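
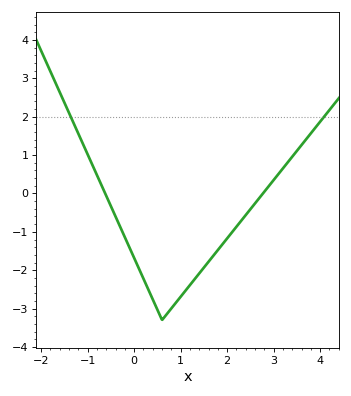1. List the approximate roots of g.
-0.623, 2.77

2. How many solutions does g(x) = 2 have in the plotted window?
2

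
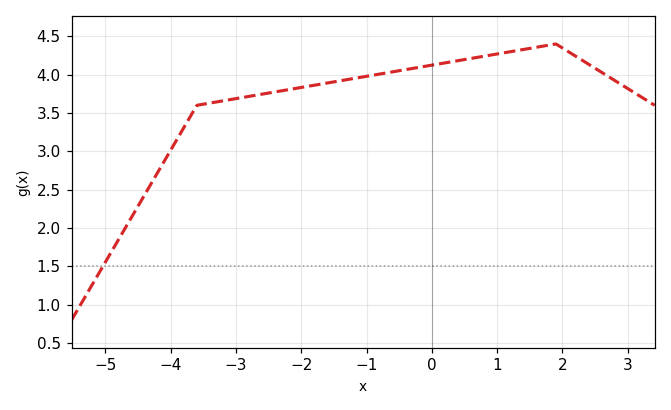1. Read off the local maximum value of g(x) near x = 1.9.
4.4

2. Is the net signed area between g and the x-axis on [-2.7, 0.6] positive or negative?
positive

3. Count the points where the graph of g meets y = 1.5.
1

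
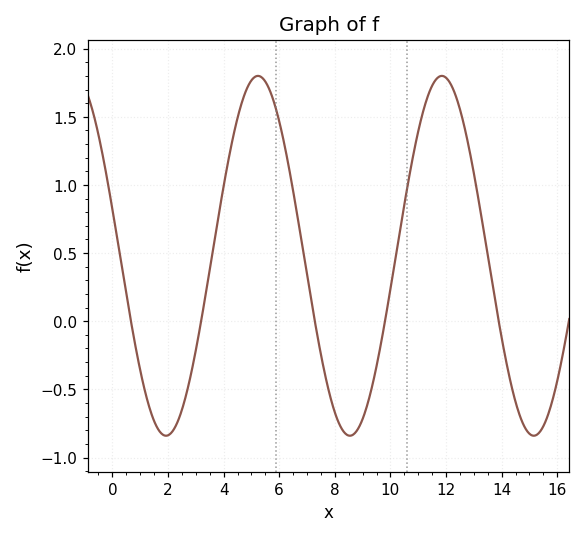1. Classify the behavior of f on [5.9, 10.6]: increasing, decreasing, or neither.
neither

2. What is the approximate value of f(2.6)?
-0.581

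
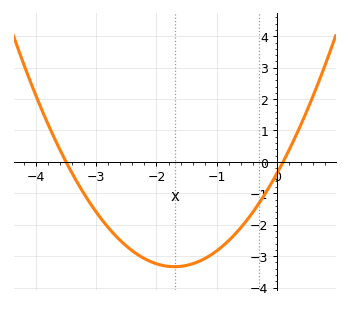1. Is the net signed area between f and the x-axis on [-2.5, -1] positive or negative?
negative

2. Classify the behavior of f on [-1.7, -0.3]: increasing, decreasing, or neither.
increasing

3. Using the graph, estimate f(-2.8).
-2.09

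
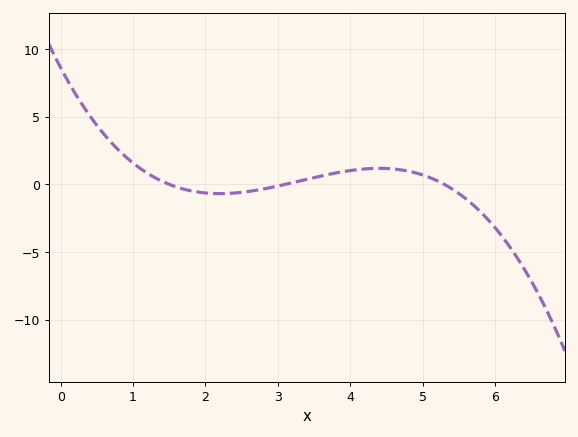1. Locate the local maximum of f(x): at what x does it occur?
4.4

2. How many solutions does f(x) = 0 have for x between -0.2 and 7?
3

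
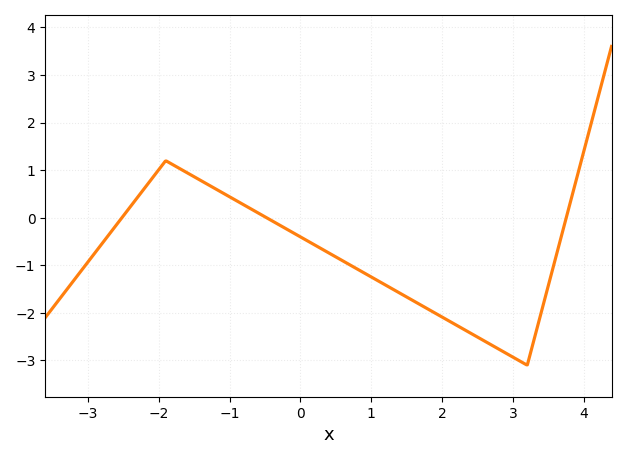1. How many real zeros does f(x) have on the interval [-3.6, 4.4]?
3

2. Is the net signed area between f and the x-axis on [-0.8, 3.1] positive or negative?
negative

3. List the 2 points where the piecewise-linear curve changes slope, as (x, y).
(-1.9, 1.2); (3.2, -3.1)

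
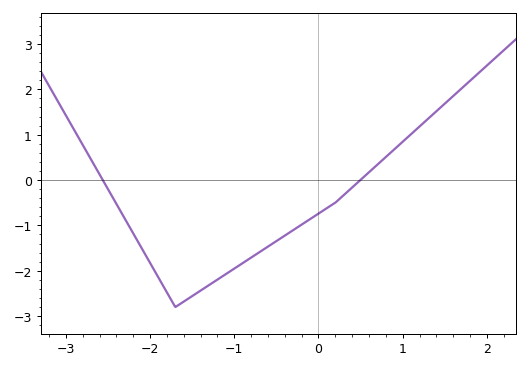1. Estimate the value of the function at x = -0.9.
-1.8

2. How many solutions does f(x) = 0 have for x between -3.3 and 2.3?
2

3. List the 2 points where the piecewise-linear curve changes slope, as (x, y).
(-1.7, -2.8); (0.2, -0.5)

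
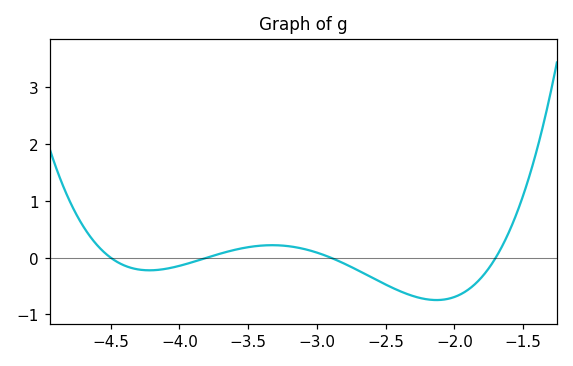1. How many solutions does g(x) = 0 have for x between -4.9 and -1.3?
4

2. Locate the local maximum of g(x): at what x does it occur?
-3.33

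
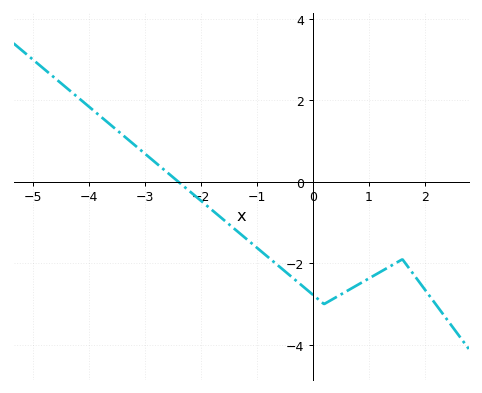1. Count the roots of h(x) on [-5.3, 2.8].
1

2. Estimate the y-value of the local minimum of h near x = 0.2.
-3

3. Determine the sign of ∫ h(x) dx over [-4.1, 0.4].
negative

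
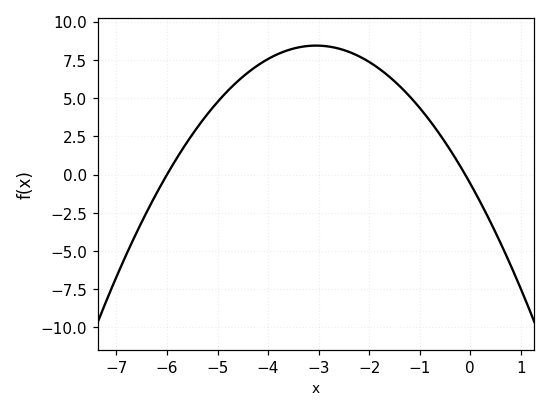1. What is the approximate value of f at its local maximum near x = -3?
8.5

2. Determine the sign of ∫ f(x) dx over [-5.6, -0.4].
positive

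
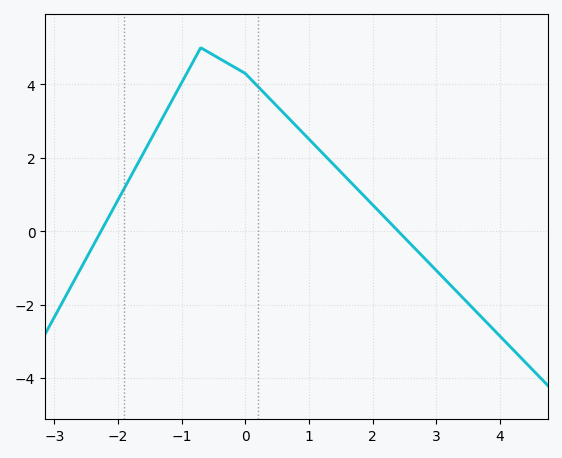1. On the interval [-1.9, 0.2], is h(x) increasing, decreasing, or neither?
neither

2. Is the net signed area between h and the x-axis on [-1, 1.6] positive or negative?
positive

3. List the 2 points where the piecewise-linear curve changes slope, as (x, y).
(-0.7, 5); (0, 4.3)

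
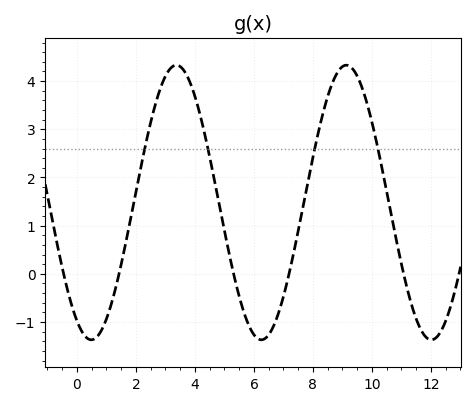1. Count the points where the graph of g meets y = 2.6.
4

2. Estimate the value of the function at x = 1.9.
1.4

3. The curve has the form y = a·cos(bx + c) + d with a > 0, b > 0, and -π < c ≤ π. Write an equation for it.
y = 2.85cos(1.09x + 2.61) + 1.48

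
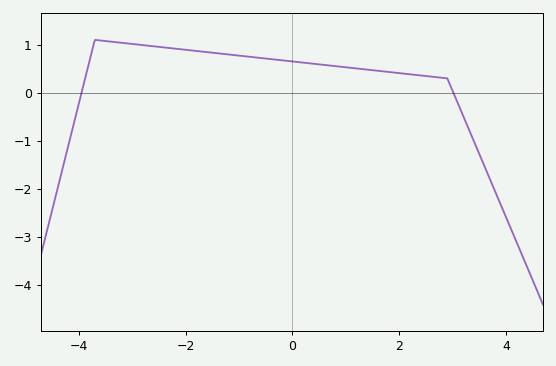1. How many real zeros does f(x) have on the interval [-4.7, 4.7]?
2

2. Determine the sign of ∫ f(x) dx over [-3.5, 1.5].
positive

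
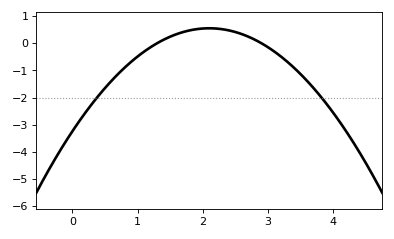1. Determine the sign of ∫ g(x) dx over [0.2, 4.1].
negative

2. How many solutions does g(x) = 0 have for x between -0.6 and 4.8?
2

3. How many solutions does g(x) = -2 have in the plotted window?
2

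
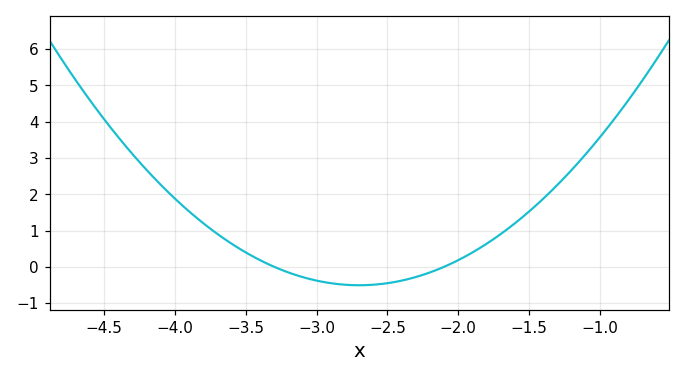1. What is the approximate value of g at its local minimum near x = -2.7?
-0.508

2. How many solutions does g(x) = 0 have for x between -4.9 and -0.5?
2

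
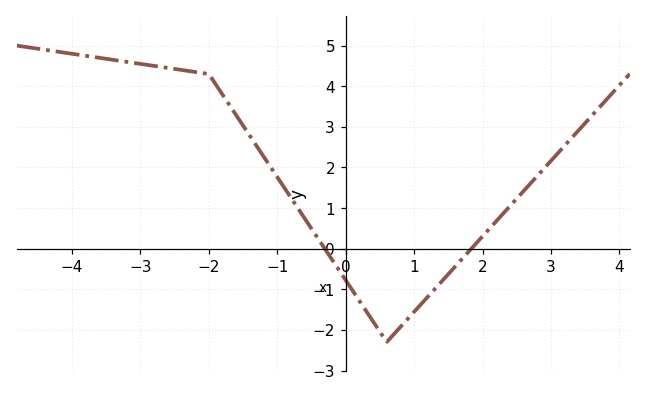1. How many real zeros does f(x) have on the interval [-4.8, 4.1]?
2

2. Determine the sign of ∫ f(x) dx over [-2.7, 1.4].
positive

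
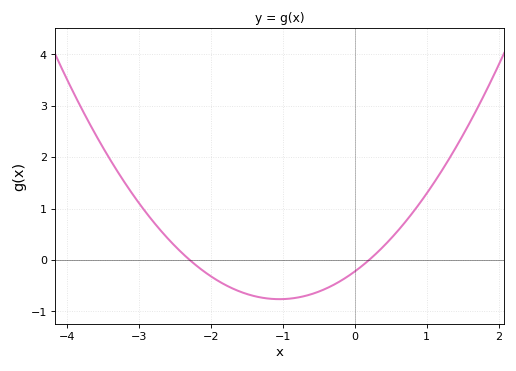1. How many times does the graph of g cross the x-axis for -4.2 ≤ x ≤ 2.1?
2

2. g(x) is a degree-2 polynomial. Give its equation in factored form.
y = 0.49(x + 2.3)(x - 0.2)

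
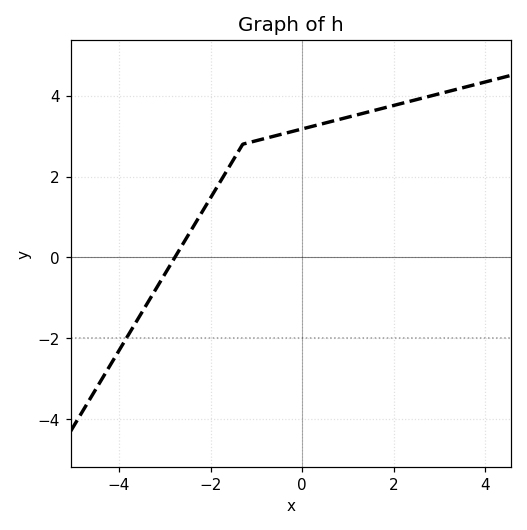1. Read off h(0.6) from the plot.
3.35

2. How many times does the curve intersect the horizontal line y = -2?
1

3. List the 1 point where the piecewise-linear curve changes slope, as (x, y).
(-1.3, 2.8)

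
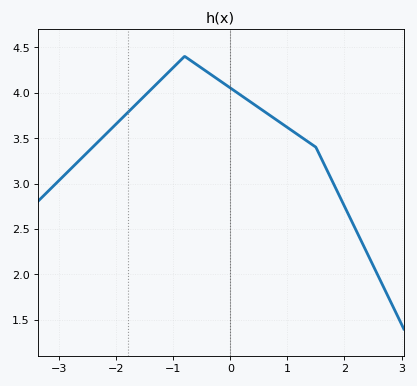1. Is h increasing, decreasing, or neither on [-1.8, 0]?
neither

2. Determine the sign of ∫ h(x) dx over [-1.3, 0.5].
positive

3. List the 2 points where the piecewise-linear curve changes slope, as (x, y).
(-0.8, 4.4); (1.5, 3.4)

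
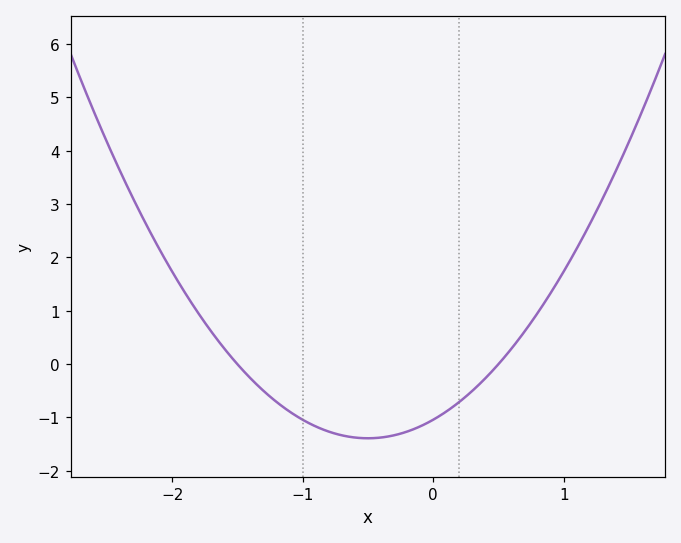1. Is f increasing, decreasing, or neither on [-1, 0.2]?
neither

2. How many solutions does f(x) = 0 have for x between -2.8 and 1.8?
2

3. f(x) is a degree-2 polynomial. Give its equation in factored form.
y = 1.39(x + 1.5)(x - 0.5)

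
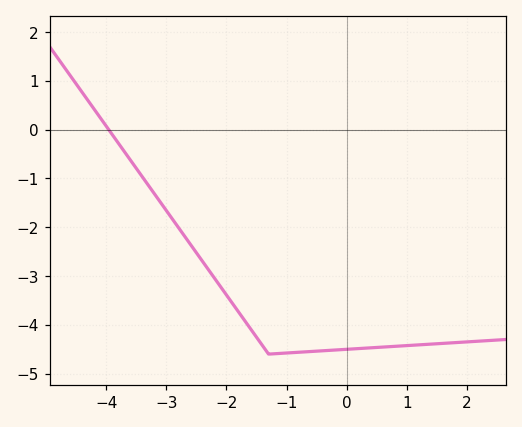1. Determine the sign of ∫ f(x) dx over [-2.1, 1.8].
negative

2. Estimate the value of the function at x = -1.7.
-3.9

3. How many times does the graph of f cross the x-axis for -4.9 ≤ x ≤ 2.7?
1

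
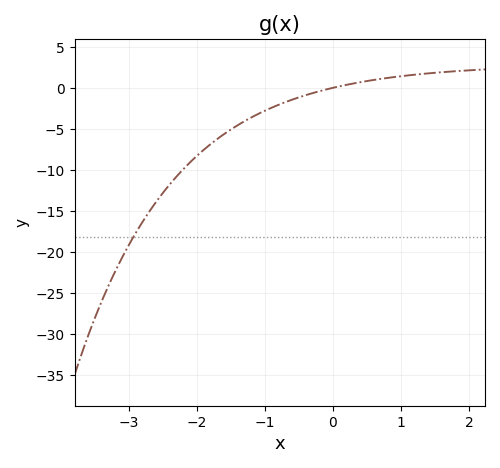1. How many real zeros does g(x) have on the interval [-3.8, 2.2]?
1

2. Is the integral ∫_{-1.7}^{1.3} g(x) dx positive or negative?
negative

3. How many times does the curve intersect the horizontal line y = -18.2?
1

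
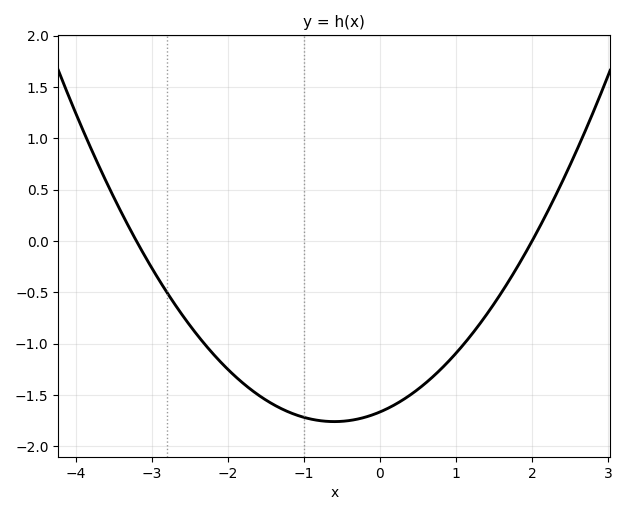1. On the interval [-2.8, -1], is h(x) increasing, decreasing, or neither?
decreasing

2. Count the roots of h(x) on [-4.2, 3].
2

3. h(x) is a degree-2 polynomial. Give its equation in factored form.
y = 0.26(x + 3.2)(x - 2)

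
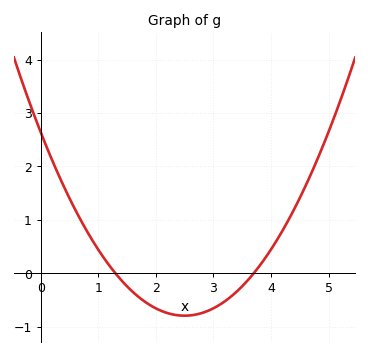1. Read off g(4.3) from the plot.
0.99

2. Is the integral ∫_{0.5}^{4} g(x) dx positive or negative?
negative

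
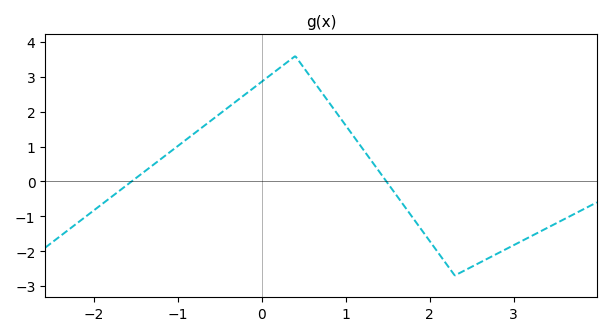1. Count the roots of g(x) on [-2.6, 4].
2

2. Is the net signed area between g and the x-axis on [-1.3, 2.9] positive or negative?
positive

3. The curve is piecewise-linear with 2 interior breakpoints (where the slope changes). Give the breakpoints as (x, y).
(0.4, 3.6); (2.3, -2.7)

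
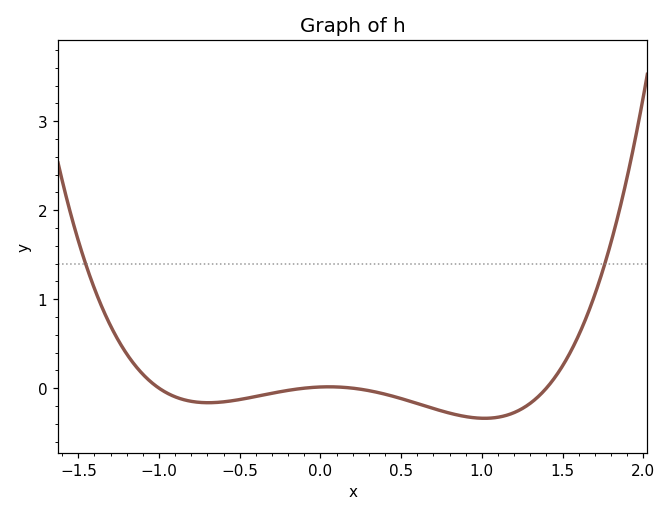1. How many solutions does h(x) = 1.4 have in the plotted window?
2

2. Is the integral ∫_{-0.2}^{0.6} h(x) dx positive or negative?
negative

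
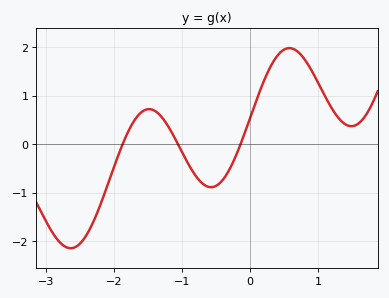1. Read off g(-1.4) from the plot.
0.7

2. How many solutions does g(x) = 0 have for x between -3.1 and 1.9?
3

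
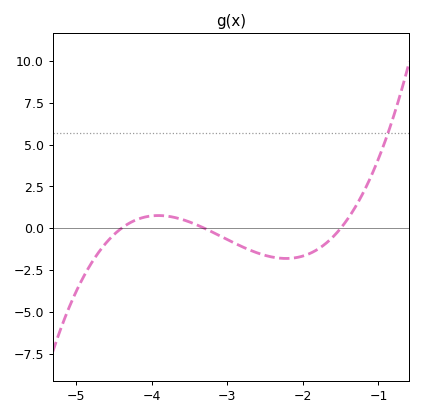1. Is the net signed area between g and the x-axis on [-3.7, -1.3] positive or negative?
negative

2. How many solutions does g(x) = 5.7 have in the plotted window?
1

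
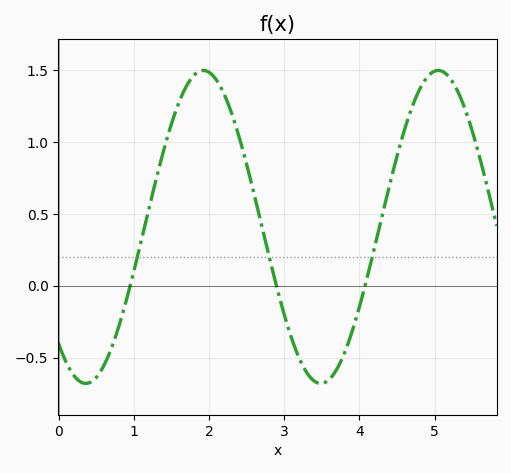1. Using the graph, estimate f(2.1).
1.43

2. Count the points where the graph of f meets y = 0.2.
3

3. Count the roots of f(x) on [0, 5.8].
3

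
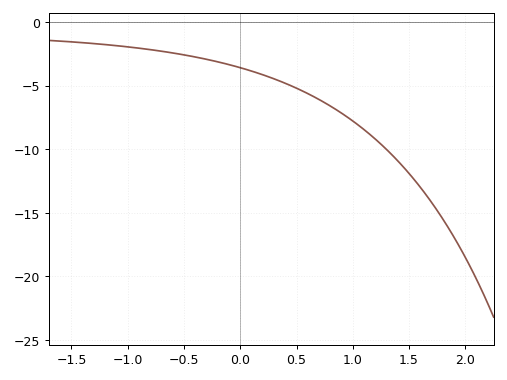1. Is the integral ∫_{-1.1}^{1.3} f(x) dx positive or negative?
negative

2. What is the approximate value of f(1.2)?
-9.2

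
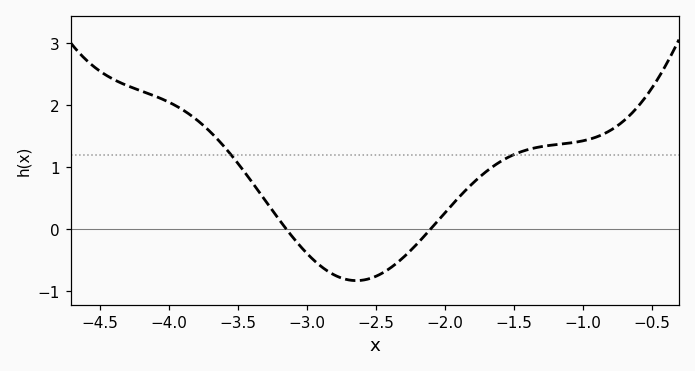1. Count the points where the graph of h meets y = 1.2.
2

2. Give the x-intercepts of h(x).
-3.1, -2.1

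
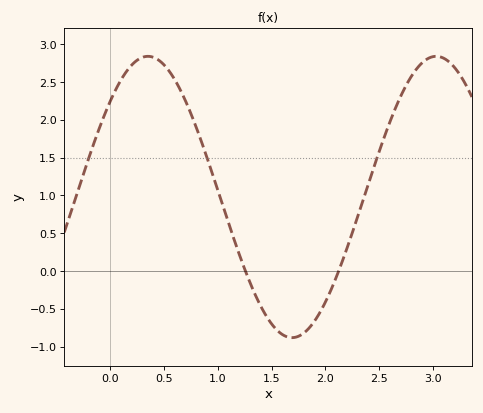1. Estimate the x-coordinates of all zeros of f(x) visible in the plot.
1.3, 2.1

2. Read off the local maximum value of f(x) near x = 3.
2.85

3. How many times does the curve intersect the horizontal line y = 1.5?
3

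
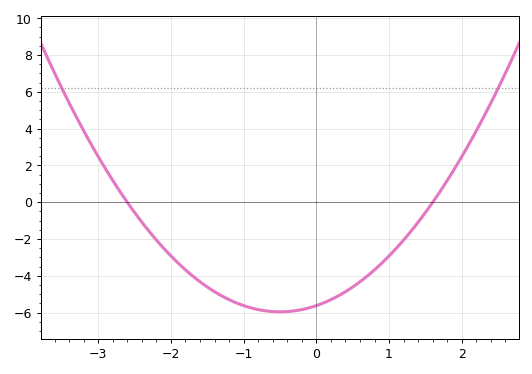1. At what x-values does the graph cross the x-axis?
-2.6, 1.6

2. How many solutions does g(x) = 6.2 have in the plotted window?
2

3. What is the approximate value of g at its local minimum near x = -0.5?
-5.95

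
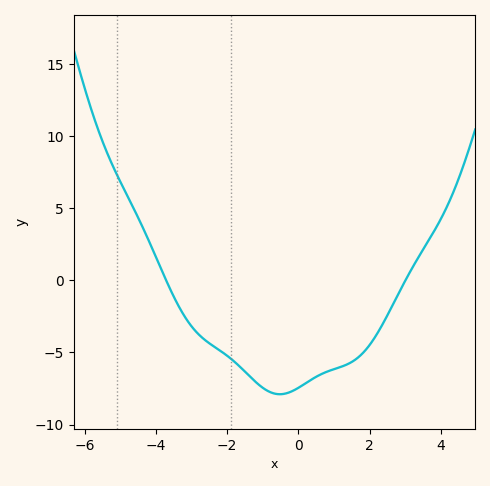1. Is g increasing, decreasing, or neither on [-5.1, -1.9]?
decreasing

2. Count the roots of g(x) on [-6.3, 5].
2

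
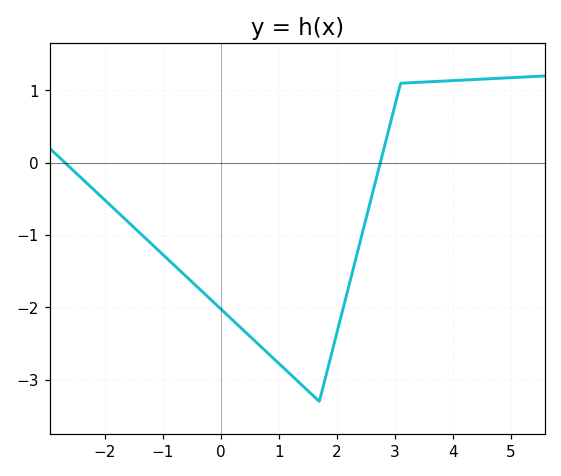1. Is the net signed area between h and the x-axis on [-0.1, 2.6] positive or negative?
negative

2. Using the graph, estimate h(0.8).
-2.62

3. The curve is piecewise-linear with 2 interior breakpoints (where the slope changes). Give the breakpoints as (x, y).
(1.7, -3.3); (3.1, 1.1)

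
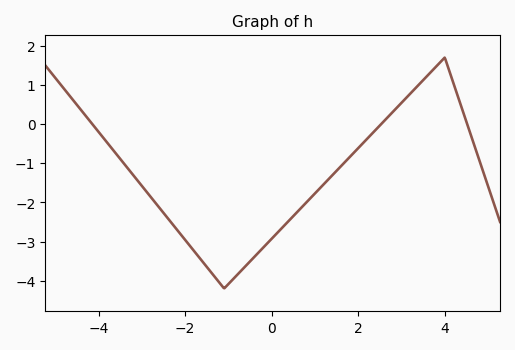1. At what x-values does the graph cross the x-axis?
-4.2, 2.6, 4.6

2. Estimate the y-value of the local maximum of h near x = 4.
1.7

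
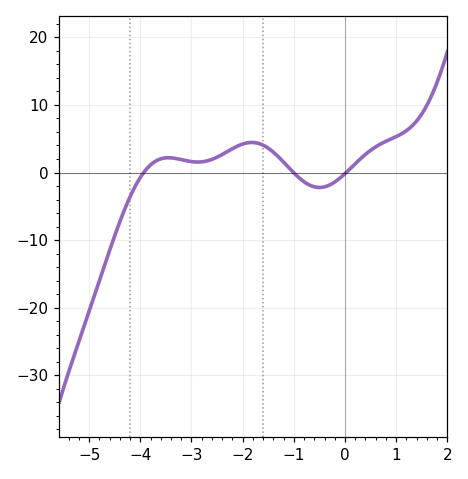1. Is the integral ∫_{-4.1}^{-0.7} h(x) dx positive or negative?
positive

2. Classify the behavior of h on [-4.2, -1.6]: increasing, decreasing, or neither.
neither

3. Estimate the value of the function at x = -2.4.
2.66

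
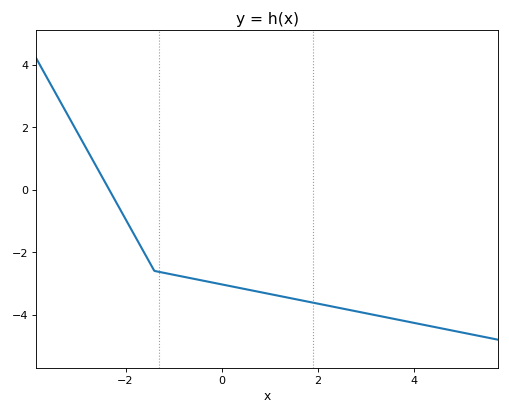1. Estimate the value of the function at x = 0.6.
-3.22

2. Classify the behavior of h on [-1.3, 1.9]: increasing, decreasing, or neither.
decreasing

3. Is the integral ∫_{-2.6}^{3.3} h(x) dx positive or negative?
negative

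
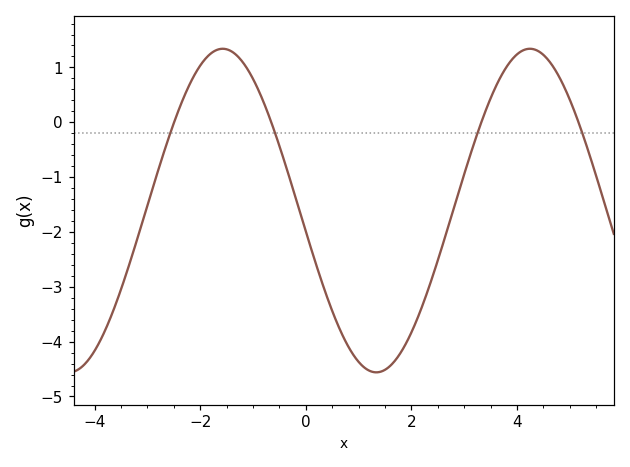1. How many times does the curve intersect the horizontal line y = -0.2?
4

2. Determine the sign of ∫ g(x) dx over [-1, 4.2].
negative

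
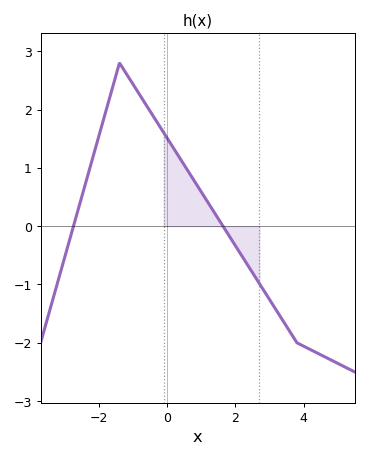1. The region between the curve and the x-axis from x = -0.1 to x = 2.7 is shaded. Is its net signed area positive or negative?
positive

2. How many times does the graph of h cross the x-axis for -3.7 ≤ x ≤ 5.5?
2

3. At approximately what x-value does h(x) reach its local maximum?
-1.4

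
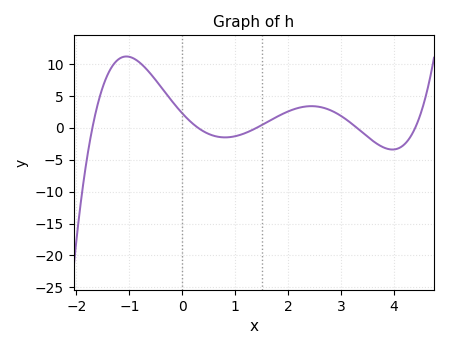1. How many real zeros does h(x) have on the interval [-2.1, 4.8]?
5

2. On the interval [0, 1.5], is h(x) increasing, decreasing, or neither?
neither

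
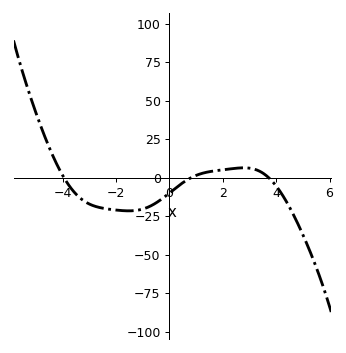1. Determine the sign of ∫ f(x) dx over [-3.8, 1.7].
negative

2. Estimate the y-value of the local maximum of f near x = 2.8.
6.4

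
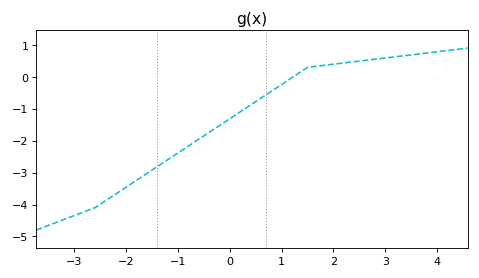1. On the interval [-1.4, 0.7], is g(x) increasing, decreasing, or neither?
increasing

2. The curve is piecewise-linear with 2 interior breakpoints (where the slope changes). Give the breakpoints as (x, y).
(-2.6, -4.1); (1.5, 0.3)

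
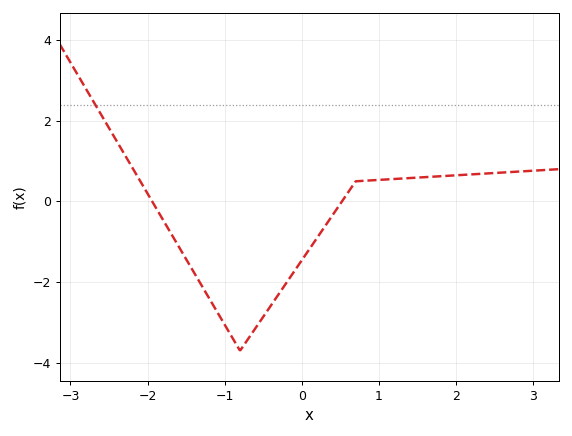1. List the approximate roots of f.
-1.9, 0.5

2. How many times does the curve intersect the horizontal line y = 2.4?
1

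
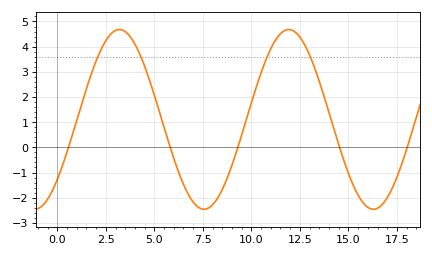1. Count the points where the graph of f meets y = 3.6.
4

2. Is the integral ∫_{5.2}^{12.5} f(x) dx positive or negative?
positive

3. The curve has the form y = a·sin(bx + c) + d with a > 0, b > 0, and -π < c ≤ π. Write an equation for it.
y = 3.57sin(0.72x - 0.73) + 1.11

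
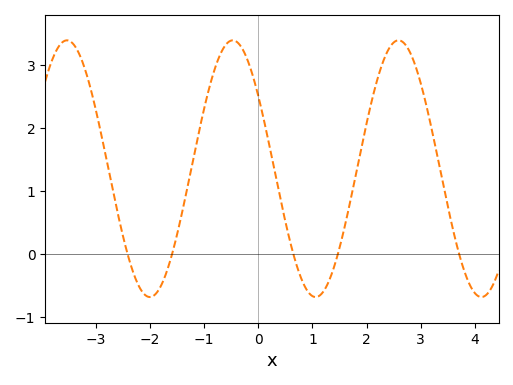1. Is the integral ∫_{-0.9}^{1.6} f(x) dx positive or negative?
positive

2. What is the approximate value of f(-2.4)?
-0.05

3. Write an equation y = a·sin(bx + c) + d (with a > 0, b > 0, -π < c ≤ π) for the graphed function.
y = 2.04sin(2.05x + 2.54) + 1.36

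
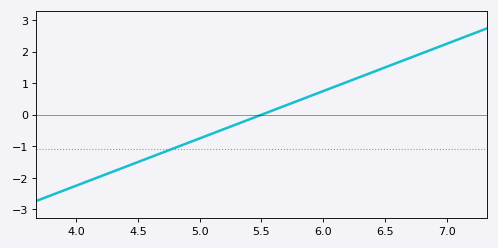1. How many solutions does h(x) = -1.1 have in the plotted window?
1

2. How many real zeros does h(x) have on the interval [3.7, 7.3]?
1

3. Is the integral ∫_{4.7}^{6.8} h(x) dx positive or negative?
positive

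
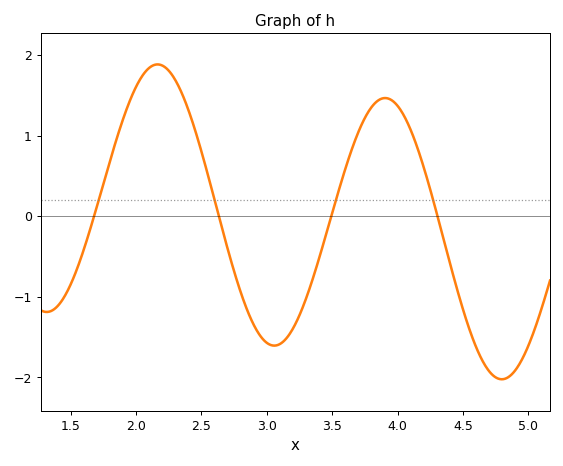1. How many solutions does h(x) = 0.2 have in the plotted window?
4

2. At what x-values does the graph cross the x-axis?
1.7, 2.6, 3.5, 4.3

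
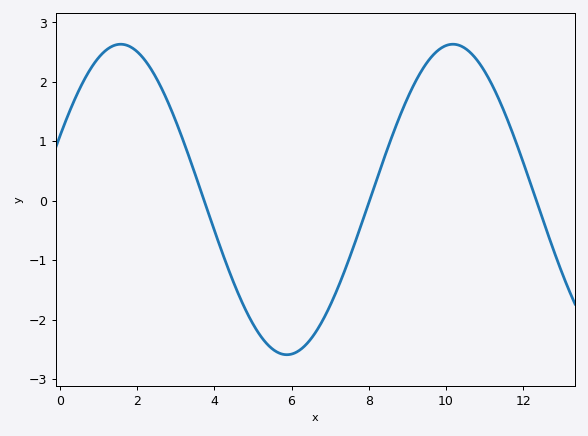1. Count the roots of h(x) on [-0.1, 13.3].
3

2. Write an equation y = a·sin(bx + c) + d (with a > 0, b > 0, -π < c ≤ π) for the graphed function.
y = 2.61sin(0.73x + 0.42) + 0.02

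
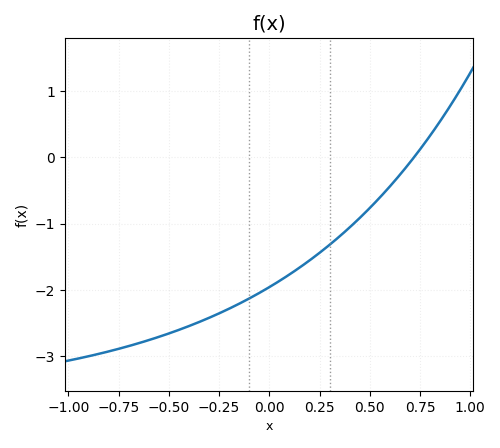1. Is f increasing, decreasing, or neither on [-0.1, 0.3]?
increasing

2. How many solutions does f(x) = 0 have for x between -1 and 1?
1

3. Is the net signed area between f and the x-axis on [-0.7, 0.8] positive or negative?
negative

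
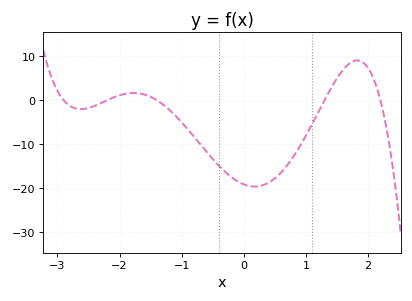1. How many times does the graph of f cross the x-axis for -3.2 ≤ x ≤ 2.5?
5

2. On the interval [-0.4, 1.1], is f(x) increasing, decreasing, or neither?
neither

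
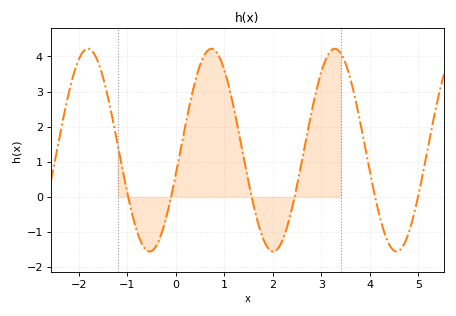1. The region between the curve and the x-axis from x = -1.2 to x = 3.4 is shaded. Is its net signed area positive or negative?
positive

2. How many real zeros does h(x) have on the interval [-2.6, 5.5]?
6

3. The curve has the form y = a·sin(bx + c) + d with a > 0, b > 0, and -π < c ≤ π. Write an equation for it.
y = 2.89sin(2.47x - 0.24) + 1.33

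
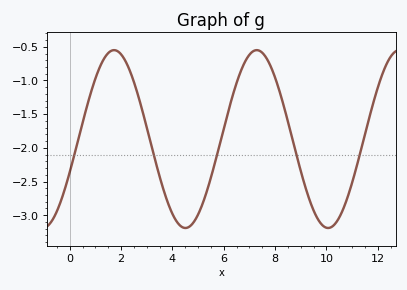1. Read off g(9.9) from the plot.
-3.17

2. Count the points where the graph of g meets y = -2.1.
5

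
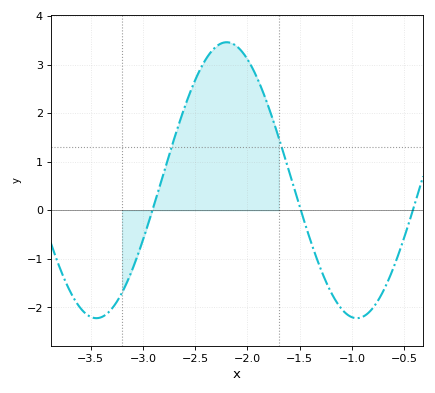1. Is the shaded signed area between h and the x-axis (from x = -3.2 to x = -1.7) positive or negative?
positive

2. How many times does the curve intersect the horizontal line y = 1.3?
2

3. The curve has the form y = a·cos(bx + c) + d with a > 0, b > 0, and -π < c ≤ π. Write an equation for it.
y = 2.84cos(2.5x - 0.74) + 0.62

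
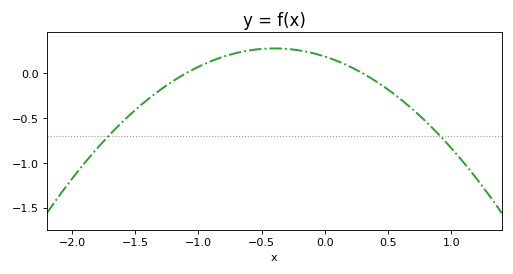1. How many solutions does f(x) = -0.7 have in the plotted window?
2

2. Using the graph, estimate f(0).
0.188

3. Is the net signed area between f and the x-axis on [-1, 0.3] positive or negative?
positive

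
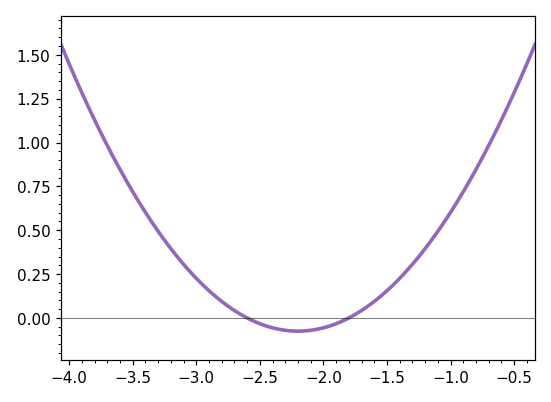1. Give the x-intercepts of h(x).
-2.6, -1.8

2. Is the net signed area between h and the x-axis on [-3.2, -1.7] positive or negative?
positive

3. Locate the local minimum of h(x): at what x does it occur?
-2.2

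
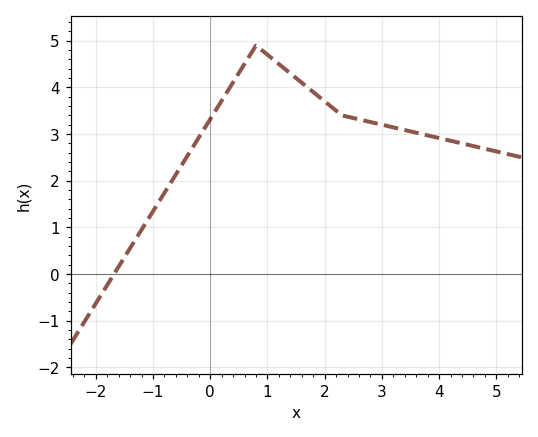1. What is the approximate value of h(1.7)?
4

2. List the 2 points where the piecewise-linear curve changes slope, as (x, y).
(0.8, 4.9); (2.3, 3.4)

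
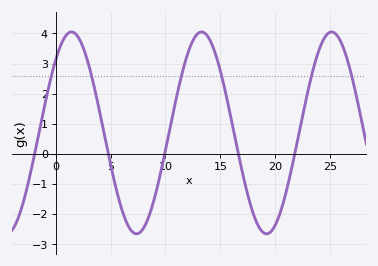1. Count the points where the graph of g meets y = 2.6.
6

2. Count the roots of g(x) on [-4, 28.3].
5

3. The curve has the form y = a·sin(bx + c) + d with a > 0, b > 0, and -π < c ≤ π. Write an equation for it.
y = 3.35sin(0.53x + 0.81) + 0.7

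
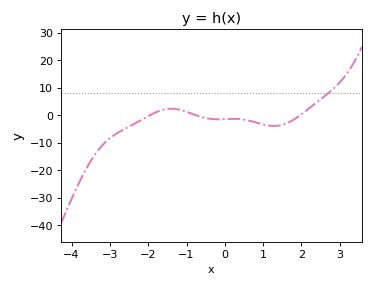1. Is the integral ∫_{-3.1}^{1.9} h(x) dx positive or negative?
negative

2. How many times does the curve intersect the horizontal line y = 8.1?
1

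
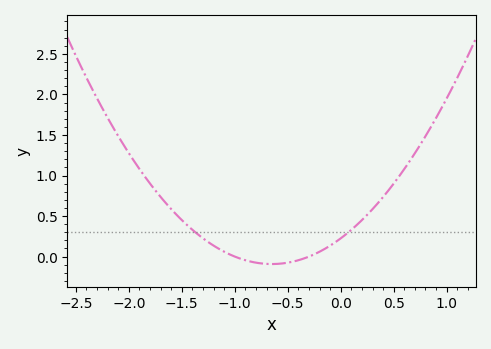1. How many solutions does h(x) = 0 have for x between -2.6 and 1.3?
2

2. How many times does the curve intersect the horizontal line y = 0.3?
2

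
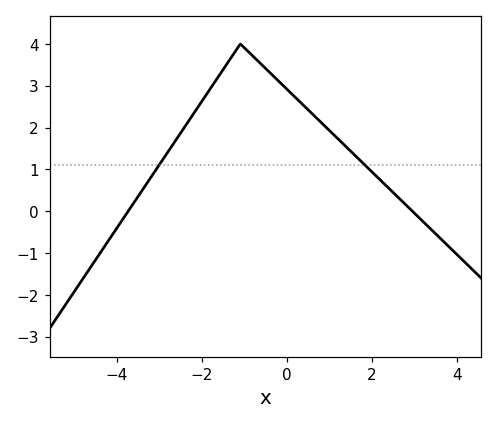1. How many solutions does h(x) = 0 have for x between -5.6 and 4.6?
2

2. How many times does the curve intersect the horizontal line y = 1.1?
2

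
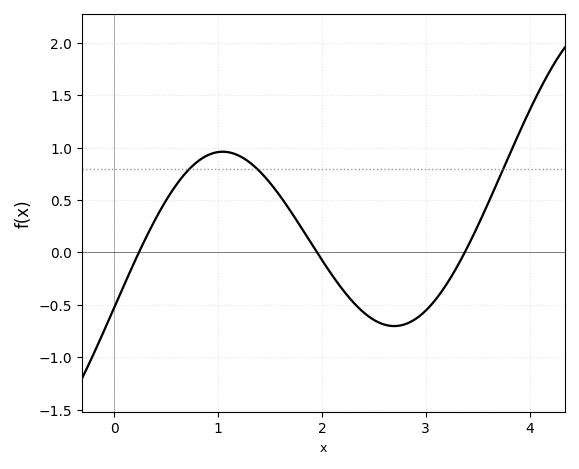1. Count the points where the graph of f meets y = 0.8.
3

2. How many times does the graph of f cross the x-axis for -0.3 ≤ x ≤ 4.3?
3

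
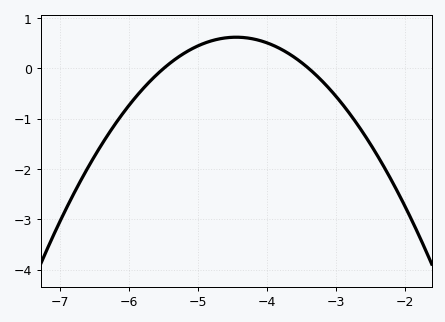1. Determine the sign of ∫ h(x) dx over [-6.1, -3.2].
positive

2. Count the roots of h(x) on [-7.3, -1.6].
2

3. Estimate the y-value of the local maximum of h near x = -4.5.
0.617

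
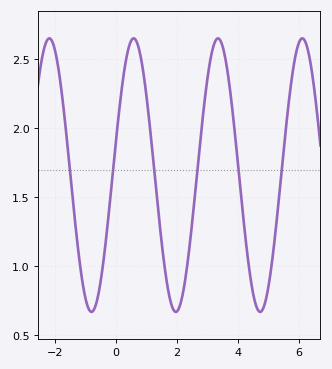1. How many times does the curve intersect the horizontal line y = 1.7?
6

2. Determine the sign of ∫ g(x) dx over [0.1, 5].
positive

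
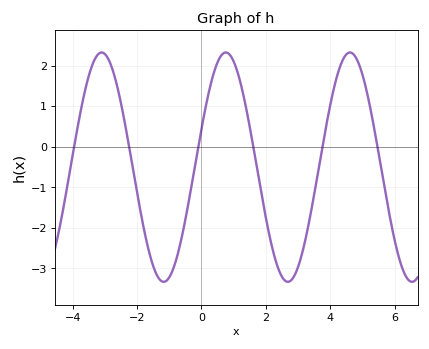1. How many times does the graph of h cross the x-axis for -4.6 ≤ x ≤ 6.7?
6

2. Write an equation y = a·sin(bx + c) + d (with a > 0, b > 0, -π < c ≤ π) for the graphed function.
y = 2.83sin(1.6x + 0.34) - 0.5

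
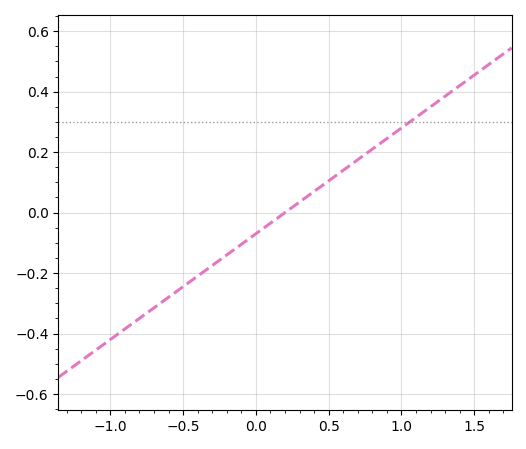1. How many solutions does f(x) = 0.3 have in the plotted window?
1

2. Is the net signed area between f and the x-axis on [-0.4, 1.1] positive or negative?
positive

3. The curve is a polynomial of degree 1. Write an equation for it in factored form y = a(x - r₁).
y = 0.35(x - 0.2)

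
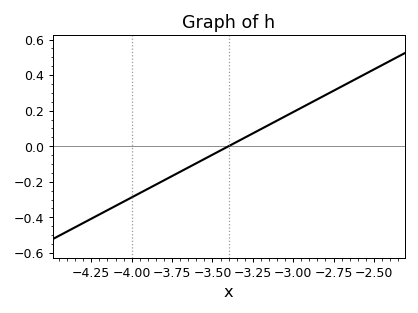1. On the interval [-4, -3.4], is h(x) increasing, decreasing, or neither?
increasing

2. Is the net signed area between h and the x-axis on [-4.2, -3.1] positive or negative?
negative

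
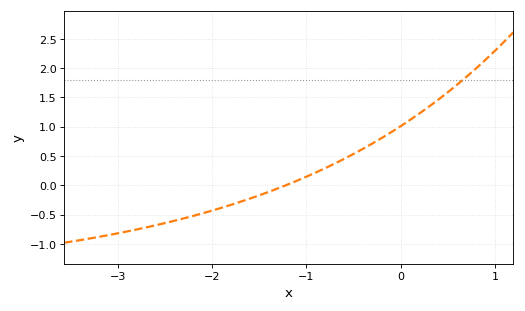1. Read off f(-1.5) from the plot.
-0.172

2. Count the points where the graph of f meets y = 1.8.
1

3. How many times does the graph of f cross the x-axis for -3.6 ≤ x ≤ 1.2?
1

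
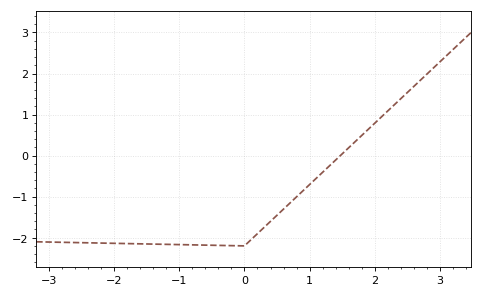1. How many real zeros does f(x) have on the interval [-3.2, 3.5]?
1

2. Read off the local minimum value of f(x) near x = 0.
-2.2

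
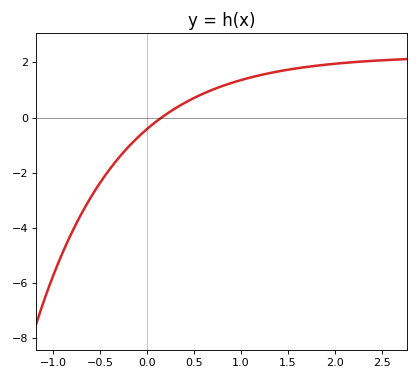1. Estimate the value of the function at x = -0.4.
-1.8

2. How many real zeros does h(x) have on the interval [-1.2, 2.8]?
1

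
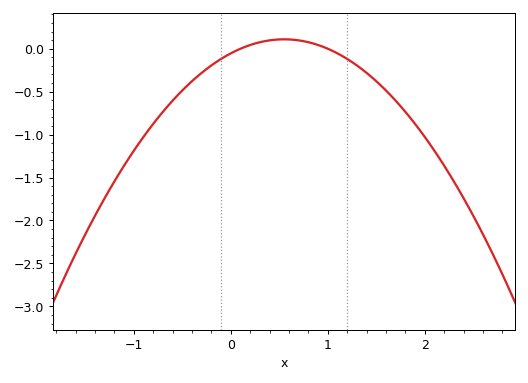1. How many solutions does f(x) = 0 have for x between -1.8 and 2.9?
2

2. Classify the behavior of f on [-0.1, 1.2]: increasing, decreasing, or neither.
neither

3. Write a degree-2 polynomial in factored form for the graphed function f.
y = -0.54(x - 0.1)(x - 1)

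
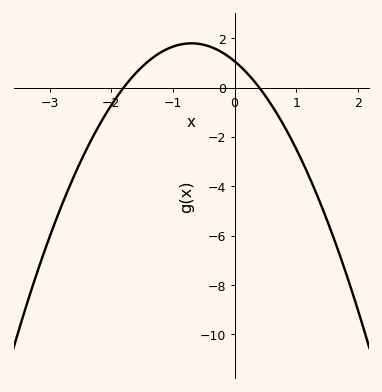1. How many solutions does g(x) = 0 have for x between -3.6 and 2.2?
2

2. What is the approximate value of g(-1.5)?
0.844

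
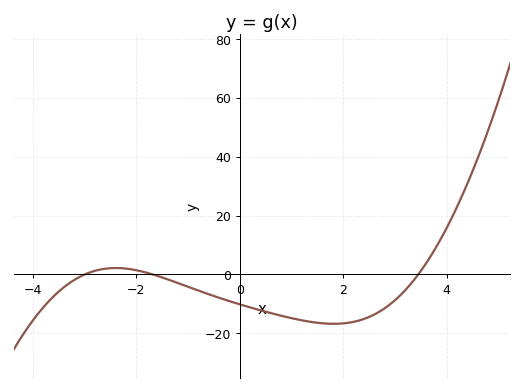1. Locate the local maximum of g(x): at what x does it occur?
-2.4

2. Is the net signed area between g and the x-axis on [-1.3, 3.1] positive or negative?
negative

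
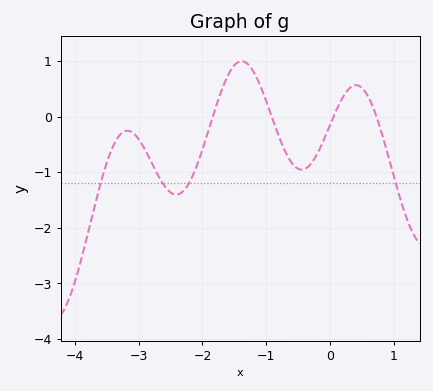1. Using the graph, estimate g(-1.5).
0.923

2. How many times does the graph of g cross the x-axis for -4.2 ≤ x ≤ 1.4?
4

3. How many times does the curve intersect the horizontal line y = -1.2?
4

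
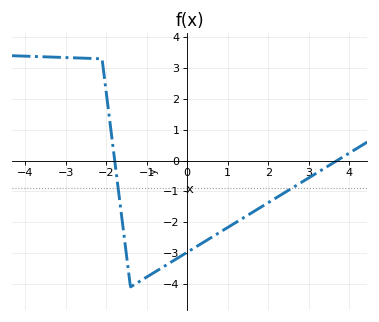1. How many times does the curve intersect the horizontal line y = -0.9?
2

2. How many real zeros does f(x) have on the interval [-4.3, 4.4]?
2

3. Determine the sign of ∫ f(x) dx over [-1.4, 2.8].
negative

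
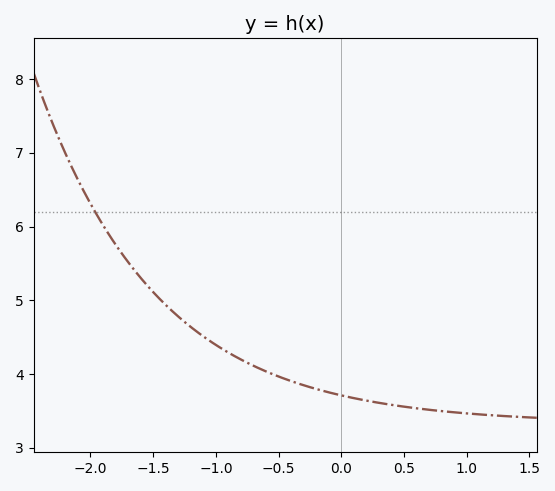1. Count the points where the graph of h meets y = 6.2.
1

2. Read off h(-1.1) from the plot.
4.51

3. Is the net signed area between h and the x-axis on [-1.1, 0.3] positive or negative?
positive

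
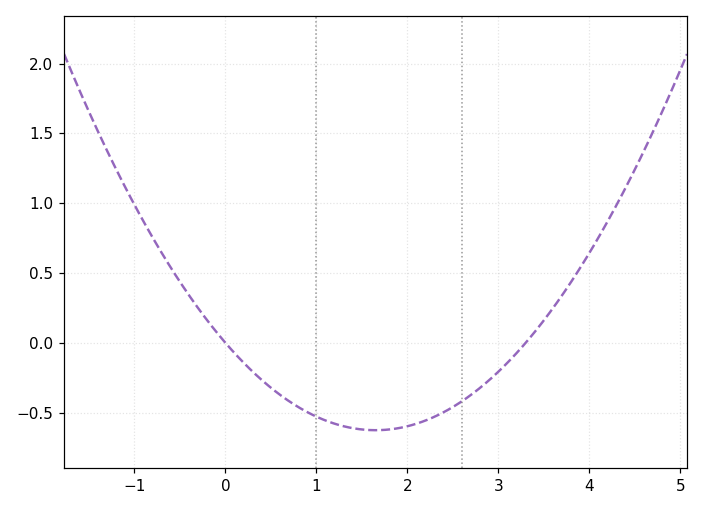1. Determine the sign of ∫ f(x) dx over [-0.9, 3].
negative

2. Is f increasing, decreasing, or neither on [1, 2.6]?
neither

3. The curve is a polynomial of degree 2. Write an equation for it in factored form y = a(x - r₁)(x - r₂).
y = 0.23(x - 0)(x - 3.3)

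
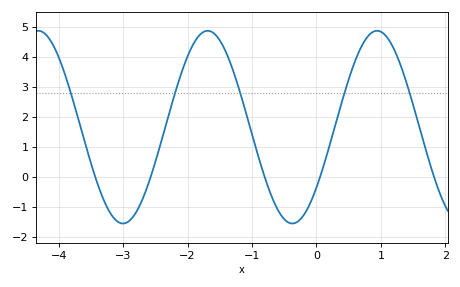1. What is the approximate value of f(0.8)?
4.68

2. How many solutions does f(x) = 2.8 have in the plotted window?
5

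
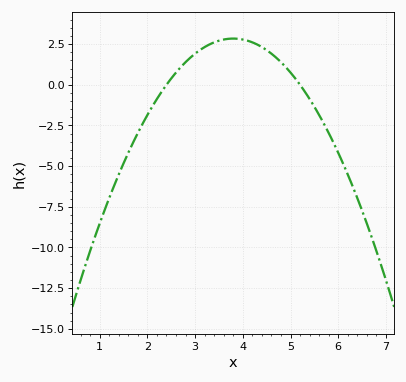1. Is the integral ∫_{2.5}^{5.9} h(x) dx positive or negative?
positive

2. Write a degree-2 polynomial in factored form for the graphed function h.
y = -1.45(x - 2.4)(x - 5.2)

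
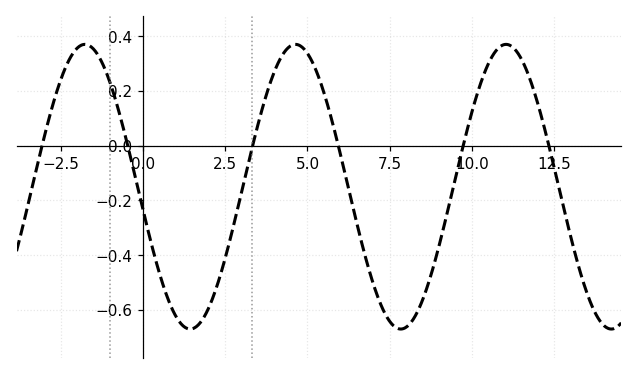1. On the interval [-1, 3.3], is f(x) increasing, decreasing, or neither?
neither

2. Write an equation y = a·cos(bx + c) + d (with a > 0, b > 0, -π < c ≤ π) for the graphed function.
y = 0.52cos(0.98x + 1.74) - 0.15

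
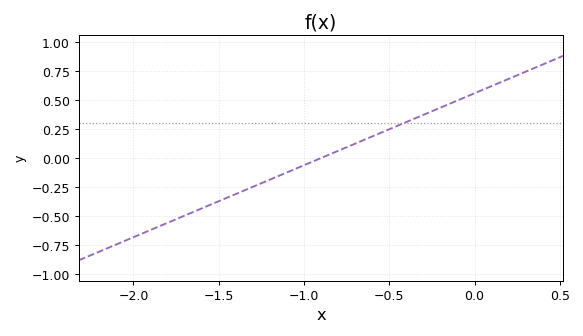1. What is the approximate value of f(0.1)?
0.62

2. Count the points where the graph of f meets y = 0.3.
1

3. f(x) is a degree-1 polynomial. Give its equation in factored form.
y = 0.62(x + 0.9)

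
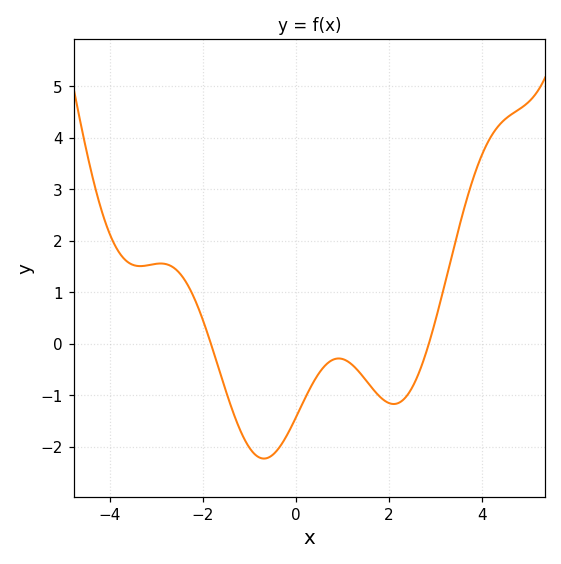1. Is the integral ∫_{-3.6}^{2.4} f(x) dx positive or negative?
negative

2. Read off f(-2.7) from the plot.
1.52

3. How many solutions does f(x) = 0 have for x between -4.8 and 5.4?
2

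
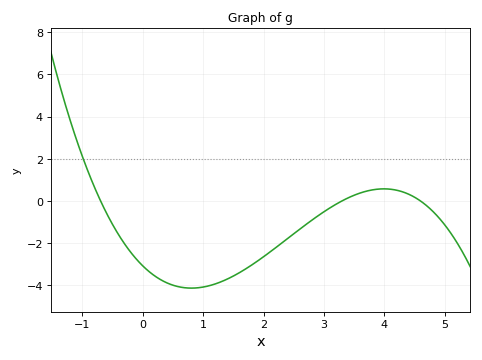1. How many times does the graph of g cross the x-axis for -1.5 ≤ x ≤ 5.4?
3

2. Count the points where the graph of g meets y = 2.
1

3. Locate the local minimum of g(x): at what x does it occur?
0.806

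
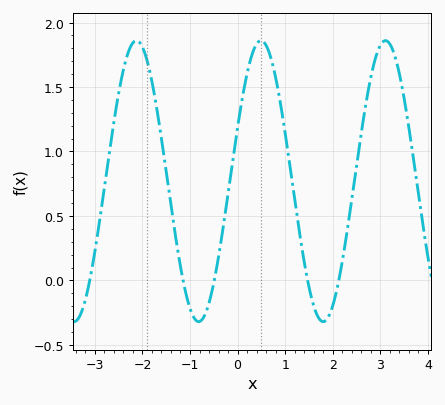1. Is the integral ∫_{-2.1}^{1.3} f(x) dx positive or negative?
positive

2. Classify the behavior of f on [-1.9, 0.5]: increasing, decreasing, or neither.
neither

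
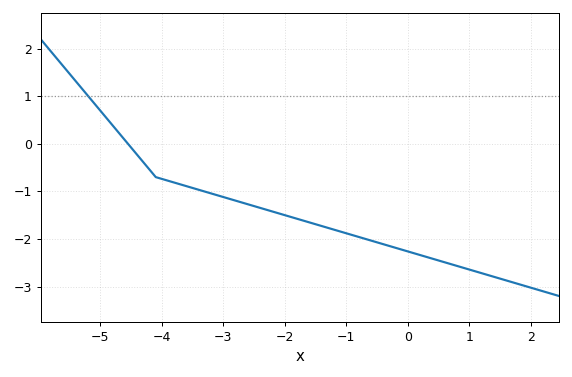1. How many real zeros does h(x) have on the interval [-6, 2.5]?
1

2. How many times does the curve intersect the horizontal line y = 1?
1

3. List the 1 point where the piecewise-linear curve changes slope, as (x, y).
(-4.1, -0.7)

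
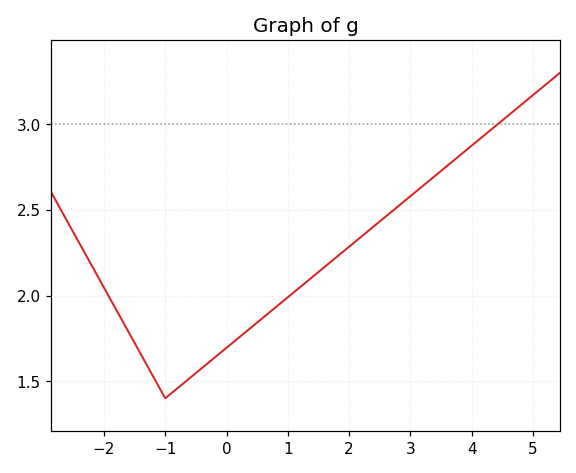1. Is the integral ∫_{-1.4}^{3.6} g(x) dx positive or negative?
positive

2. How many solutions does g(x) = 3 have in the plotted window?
1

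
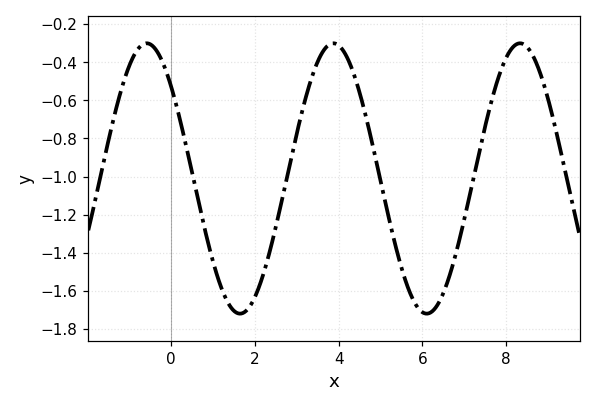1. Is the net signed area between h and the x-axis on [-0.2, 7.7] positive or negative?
negative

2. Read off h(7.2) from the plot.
-1.03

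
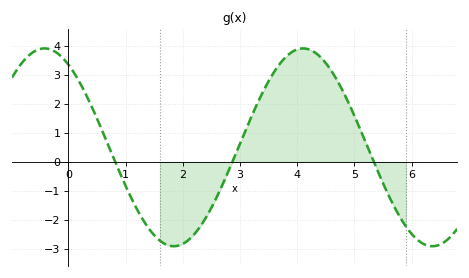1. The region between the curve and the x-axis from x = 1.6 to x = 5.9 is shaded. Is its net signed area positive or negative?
positive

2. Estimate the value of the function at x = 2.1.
-2.7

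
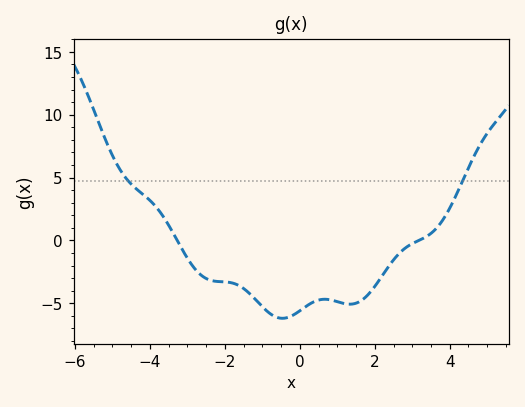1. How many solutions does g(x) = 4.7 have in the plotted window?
2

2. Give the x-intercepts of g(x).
-3.2, 3.2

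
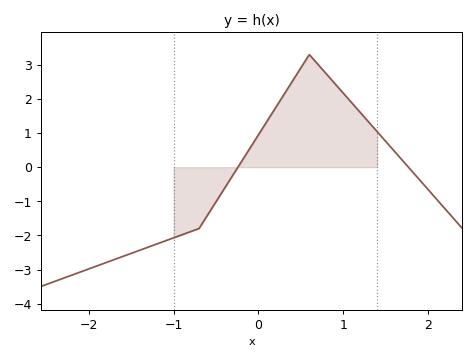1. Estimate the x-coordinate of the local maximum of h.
0.6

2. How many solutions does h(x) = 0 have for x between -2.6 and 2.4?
2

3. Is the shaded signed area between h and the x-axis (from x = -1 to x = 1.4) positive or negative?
positive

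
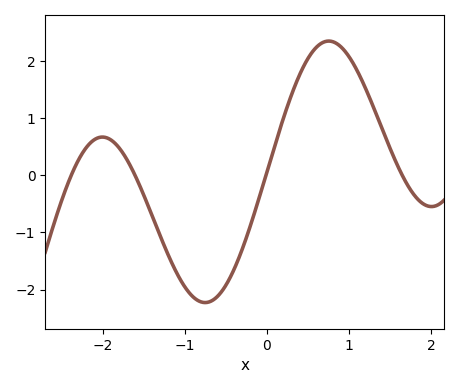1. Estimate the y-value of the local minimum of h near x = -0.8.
-2.2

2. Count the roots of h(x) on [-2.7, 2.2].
4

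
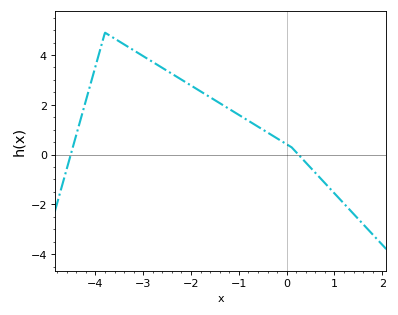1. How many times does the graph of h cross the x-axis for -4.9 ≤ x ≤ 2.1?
2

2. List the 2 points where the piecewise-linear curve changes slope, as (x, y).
(-3.8, 4.9); (0.1, 0.3)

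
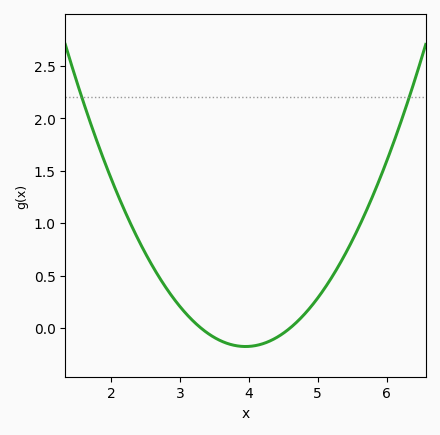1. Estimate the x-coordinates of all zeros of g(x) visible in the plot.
3.3, 4.6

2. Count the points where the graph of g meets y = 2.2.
2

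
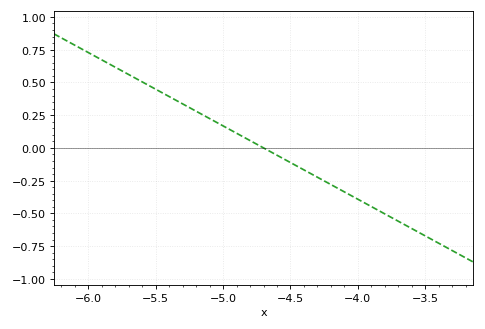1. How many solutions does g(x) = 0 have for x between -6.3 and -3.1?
1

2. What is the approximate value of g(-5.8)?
0.616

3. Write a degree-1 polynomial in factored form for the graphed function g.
y = -0.56(x + 4.7)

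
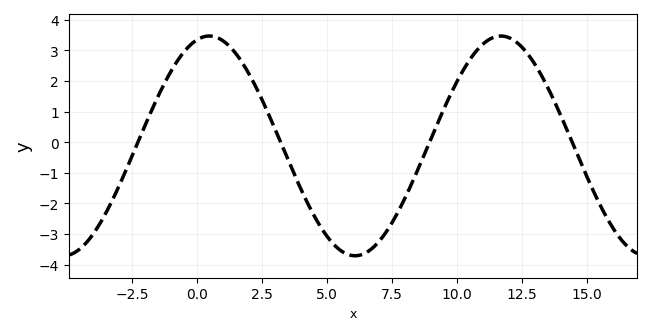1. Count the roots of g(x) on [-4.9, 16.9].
4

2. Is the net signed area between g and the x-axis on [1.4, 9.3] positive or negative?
negative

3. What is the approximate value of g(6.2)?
-3.7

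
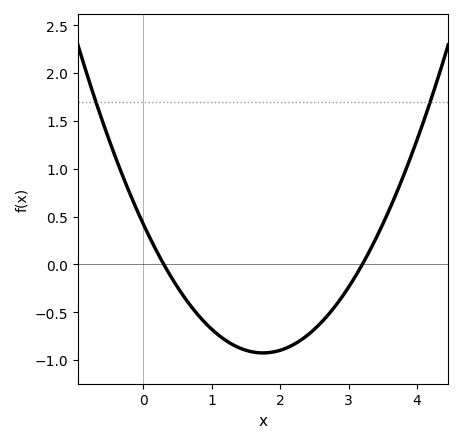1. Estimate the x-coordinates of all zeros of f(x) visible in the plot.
0.3, 3.2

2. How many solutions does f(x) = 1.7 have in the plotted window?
2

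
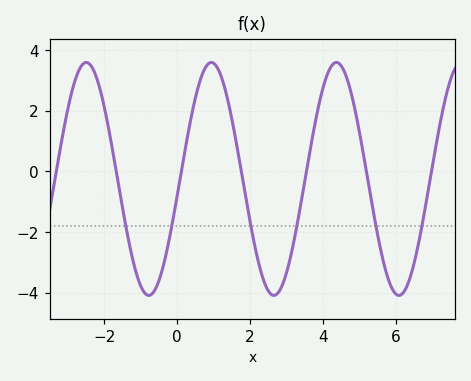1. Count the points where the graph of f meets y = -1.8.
6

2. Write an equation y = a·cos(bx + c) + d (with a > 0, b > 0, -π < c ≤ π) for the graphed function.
y = 3.84cos(1.83x - 1.71) - 0.25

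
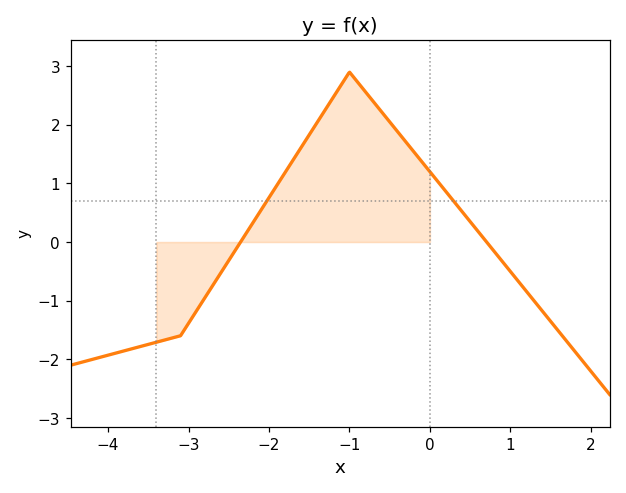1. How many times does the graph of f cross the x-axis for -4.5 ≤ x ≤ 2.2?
2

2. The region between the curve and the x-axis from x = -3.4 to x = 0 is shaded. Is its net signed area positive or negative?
positive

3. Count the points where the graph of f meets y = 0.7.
2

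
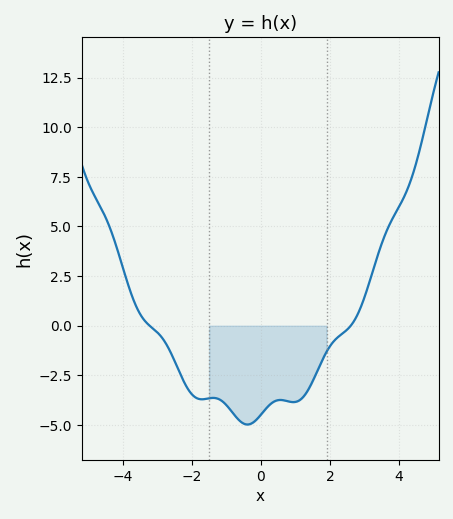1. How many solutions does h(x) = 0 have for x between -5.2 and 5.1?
2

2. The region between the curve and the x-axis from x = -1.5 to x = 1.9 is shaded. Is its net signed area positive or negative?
negative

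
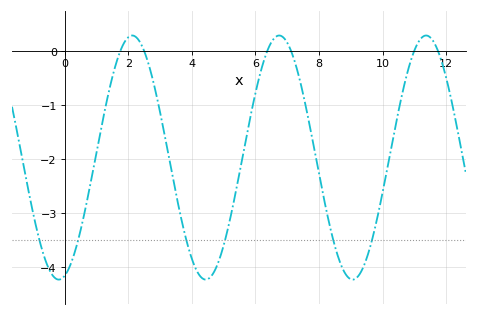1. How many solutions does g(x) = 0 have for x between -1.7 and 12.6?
6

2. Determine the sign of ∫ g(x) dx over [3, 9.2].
negative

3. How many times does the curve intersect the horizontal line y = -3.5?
6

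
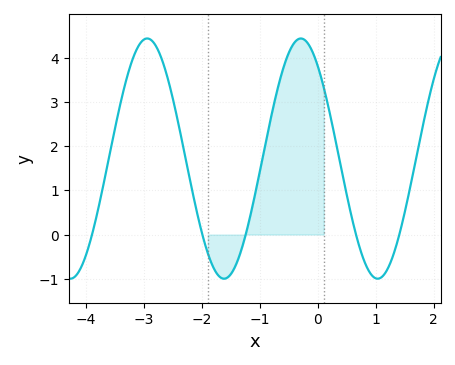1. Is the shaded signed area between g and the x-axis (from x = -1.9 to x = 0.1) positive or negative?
positive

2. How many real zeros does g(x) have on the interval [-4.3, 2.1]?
5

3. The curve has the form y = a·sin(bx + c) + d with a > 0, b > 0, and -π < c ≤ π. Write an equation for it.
y = 2.72sin(2.37x + 2.27) + 1.72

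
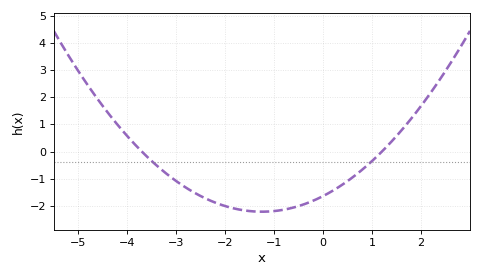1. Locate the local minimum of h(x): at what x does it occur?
-1.2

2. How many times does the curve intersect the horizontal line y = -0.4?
2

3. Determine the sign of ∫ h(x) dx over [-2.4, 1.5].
negative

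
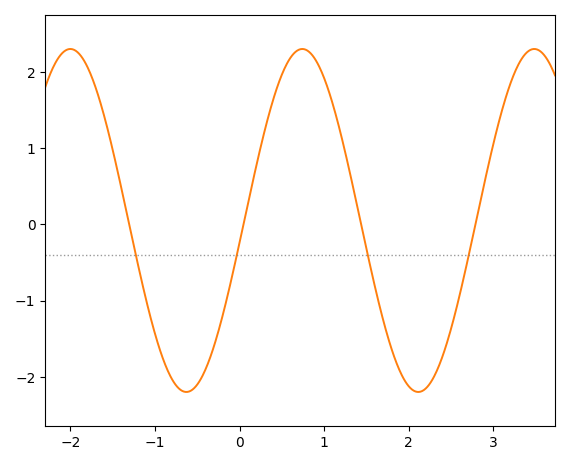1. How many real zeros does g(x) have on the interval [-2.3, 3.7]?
4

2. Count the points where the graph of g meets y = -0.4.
4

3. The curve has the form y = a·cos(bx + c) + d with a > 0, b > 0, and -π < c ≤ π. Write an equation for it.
y = 2.25cos(2.29x - 1.7) + 0.05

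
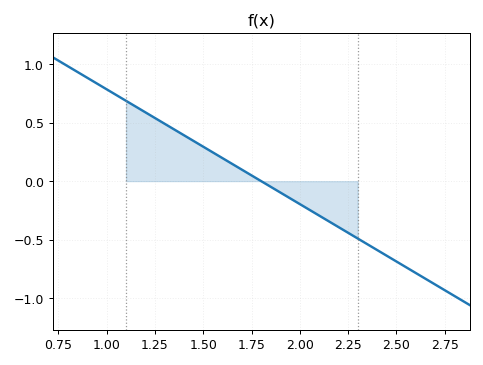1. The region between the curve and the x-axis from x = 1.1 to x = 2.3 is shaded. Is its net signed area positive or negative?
positive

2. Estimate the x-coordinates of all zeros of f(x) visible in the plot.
1.8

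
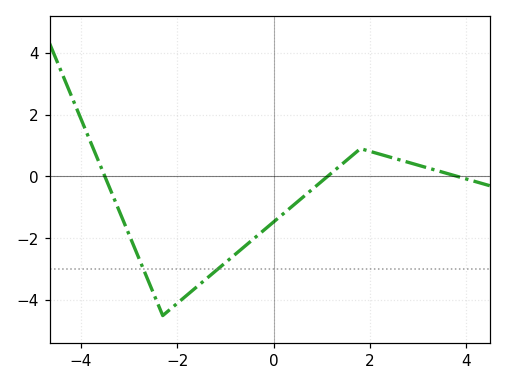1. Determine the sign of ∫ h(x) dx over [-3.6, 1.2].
negative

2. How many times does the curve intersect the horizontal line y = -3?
2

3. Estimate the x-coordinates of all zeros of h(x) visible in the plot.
-3.5, 1.12, 3.81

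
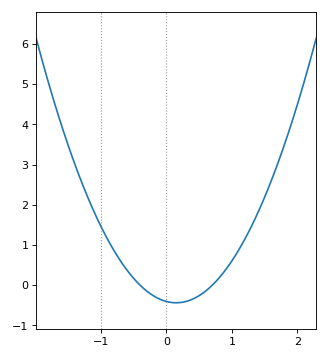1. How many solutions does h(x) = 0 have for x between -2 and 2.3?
2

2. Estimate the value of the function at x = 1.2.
1.2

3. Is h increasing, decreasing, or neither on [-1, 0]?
decreasing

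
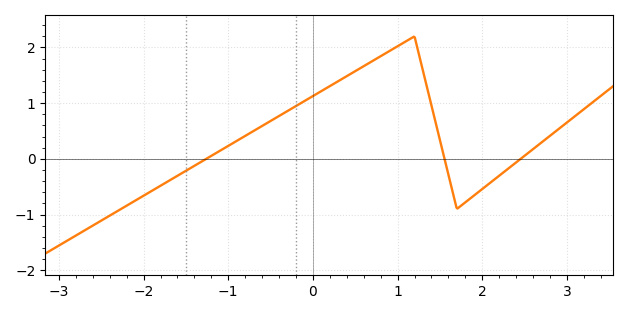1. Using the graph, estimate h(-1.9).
-0.6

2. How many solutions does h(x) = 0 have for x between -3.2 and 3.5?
3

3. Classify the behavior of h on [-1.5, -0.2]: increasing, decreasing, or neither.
increasing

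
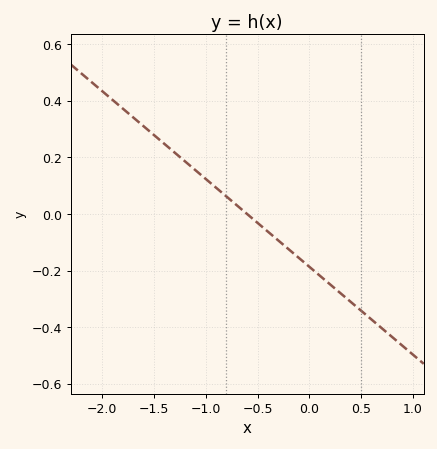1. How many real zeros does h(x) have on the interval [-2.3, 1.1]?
1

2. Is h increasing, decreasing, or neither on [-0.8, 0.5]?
decreasing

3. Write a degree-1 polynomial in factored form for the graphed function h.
y = -0.31(x + 0.6)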